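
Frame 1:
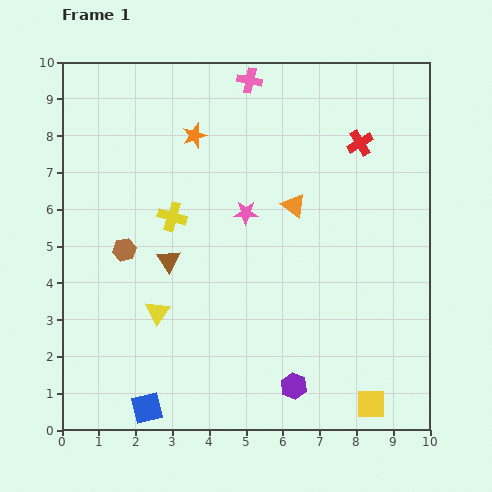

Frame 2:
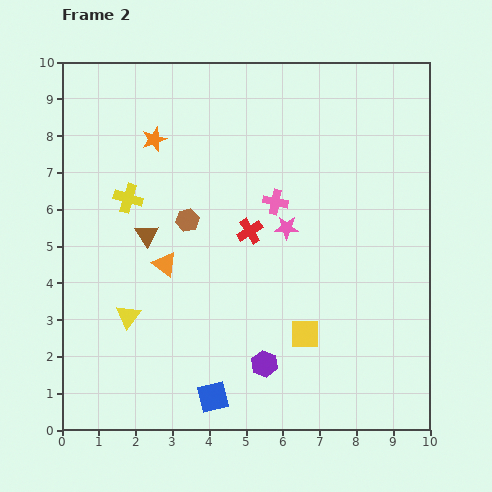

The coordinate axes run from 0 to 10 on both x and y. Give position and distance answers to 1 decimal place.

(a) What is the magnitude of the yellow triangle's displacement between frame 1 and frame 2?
0.8

The yellow triangle moved from (2.6, 3.2) to (1.8, 3.1), a distance of √(0.8² + 0.1²) ≈ 0.8.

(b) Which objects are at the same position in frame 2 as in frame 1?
none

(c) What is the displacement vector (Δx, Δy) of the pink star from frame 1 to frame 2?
(1.1, -0.4)

The pink star was at (5.0, 5.9) in frame 1 and (6.1, 5.5) in frame 2.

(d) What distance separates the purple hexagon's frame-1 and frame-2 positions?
1.0

The purple hexagon moved from (6.3, 1.2) to (5.5, 1.8), a distance of √(0.8² + 0.6²) ≈ 1.0.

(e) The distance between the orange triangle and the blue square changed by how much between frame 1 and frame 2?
-3.0

Distance in frame 1: 6.8. Distance in frame 2: 3.8.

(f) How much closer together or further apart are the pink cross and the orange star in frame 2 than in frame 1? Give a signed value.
+1.6

Distance in frame 1: 2.1. Distance in frame 2: 3.7.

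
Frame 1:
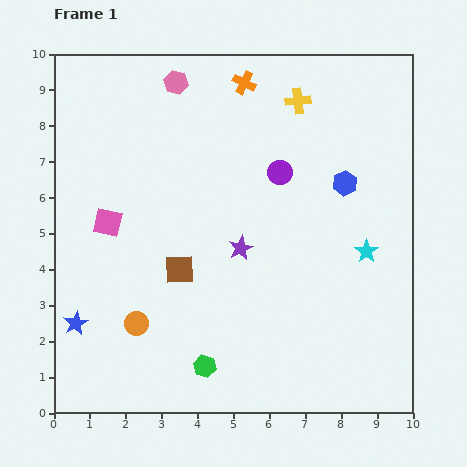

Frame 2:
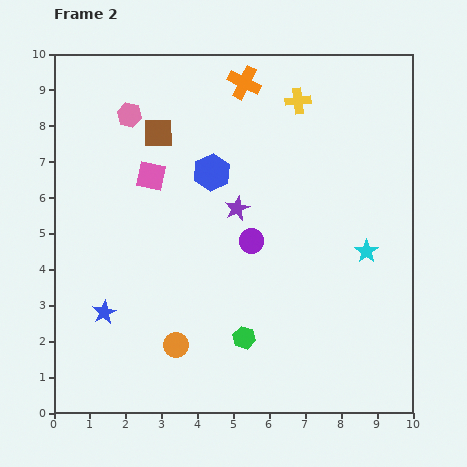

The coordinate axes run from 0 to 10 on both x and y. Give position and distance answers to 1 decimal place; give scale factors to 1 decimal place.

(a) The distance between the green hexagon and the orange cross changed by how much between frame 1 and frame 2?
-0.9

Distance in frame 1: 8.0. Distance in frame 2: 7.1.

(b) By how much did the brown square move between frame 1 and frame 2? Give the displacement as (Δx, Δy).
(-0.6, 3.8)

The brown square was at (3.5, 4.0) in frame 1 and (2.9, 7.8) in frame 2.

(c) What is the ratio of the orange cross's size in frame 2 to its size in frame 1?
1.4×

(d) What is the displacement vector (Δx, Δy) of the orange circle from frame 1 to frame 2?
(1.1, -0.6)

The orange circle was at (2.3, 2.5) in frame 1 and (3.4, 1.9) in frame 2.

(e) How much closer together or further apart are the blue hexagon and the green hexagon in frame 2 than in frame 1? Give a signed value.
-1.7

Distance in frame 1: 6.4. Distance in frame 2: 4.7.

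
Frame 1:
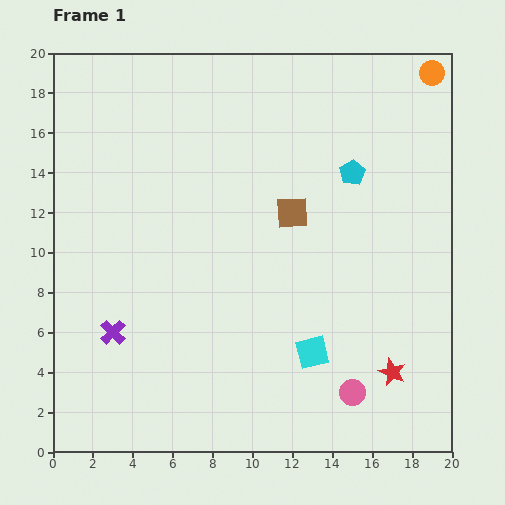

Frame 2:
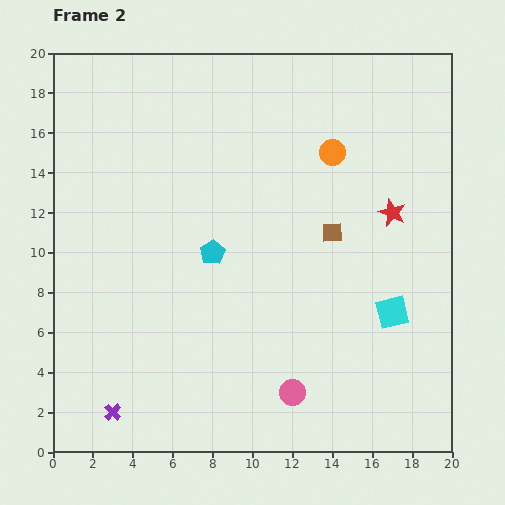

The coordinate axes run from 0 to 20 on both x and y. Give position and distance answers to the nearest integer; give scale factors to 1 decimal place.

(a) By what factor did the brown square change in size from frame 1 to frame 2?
0.6×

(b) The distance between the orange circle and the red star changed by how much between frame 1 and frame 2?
-11

Distance in frame 1: 15. Distance in frame 2: 4.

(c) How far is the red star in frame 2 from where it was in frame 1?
8

The red star moved from (17, 4) to (17, 12), a distance of √(0² + 8²) ≈ 8.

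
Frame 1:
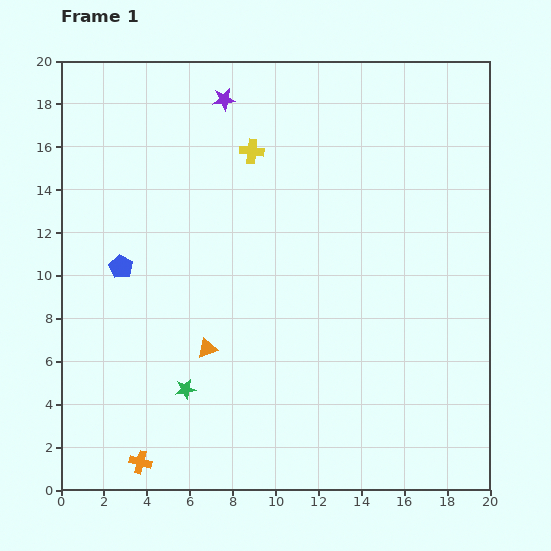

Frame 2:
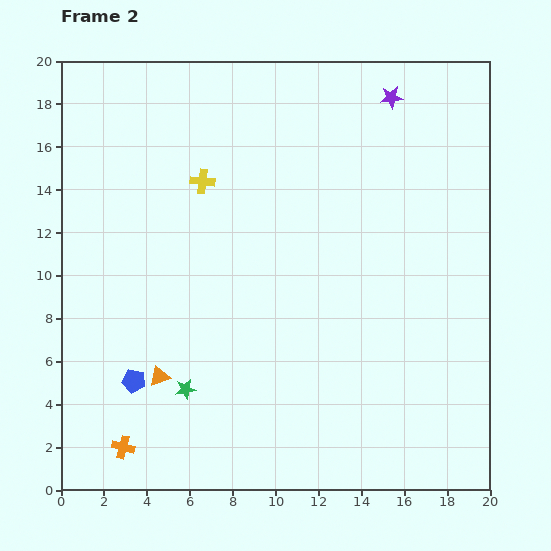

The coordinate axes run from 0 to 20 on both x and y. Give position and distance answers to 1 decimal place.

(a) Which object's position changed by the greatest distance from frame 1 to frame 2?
the purple star

(moved 7.8; next 5.3)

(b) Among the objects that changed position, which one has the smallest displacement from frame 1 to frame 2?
the orange cross

(moved 1.1)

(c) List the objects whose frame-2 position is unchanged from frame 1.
the green star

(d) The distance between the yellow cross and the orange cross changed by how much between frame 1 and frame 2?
-2.5

Distance in frame 1: 15.4. Distance in frame 2: 12.9.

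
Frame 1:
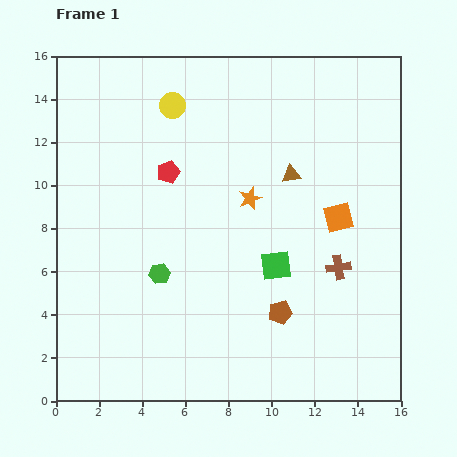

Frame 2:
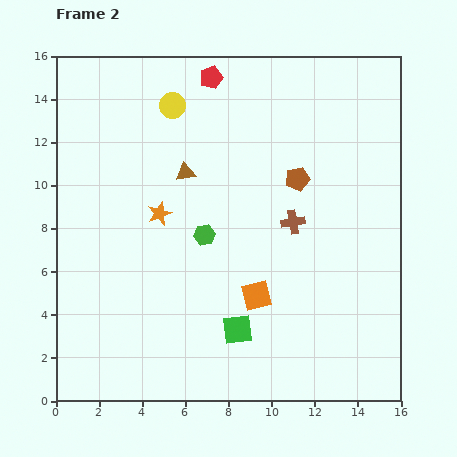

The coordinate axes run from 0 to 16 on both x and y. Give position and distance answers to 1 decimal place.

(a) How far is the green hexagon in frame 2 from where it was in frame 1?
2.8

The green hexagon moved from (4.8, 5.9) to (6.9, 7.7), a distance of √(2.1² + 1.8²) ≈ 2.8.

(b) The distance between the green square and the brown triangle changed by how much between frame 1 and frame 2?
+3.4

Distance in frame 1: 4.3. Distance in frame 2: 7.7.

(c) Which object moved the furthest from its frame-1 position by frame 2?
the brown pentagon

(moved 6.3; next 5.2)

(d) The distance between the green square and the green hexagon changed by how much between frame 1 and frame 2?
-0.8

Distance in frame 1: 5.4. Distance in frame 2: 4.6.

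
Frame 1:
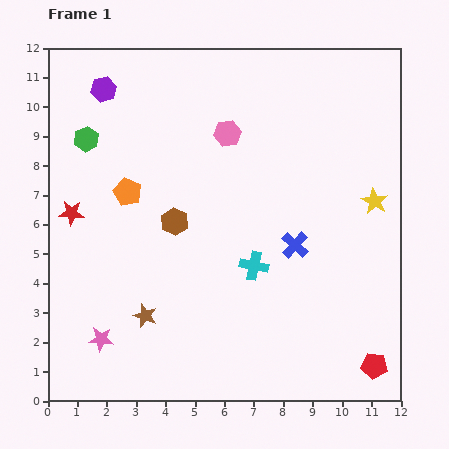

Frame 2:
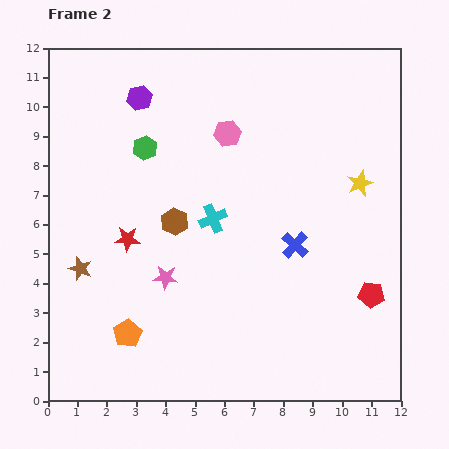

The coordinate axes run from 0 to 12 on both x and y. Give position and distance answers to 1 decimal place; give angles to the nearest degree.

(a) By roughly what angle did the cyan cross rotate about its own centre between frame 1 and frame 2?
35° counter-clockwise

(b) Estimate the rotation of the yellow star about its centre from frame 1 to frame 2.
20° clockwise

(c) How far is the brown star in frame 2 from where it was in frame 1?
2.7

The brown star moved from (3.3, 2.9) to (1.1, 4.5), a distance of √(2.2² + 1.6²) ≈ 2.7.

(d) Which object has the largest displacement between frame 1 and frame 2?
the orange pentagon

(moved 4.8; next 3.0)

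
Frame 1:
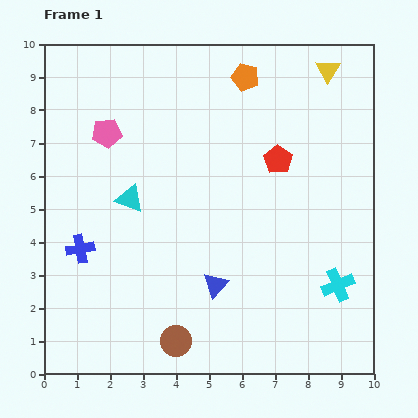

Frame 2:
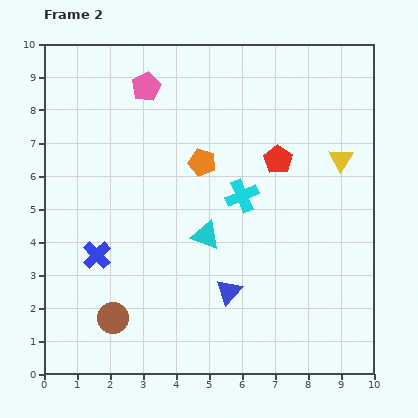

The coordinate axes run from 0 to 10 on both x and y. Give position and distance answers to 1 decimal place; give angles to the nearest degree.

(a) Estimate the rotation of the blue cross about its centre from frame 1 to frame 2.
34° counter-clockwise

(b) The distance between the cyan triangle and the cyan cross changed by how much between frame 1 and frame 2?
-5.2

Distance in frame 1: 6.8. Distance in frame 2: 1.6.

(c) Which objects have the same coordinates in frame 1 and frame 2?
the red pentagon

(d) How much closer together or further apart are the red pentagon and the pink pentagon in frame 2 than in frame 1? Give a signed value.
-0.7

Distance in frame 1: 5.3. Distance in frame 2: 4.6.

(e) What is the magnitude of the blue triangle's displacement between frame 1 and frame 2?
0.4

The blue triangle moved from (5.2, 2.7) to (5.6, 2.5), a distance of √(0.4² + 0.2²) ≈ 0.4.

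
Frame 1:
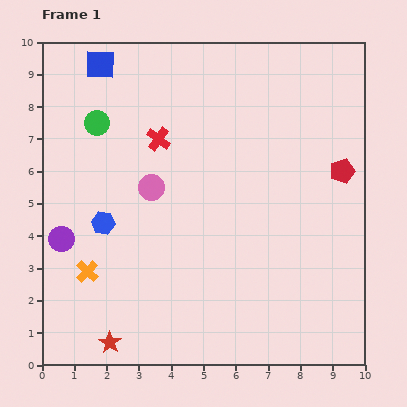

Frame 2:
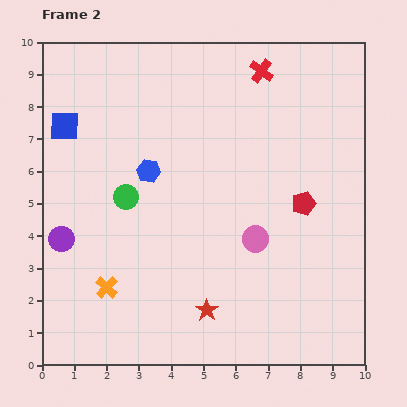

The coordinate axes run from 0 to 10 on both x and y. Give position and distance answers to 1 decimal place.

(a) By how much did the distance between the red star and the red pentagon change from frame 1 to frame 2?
-4.4

Distance in frame 1: 8.9. Distance in frame 2: 4.5.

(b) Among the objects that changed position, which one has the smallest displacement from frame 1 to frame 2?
the orange cross

(moved 0.8)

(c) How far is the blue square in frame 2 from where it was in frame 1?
2.2

The blue square moved from (1.8, 9.3) to (0.7, 7.4), a distance of √(1.1² + 1.9²) ≈ 2.2.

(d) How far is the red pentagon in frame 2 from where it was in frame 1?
1.6

The red pentagon moved from (9.3, 6.0) to (8.1, 5.0), a distance of √(1.2² + 1.0²) ≈ 1.6.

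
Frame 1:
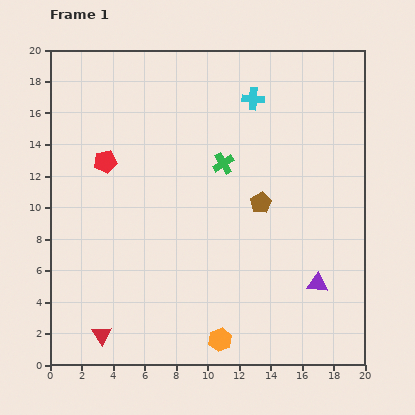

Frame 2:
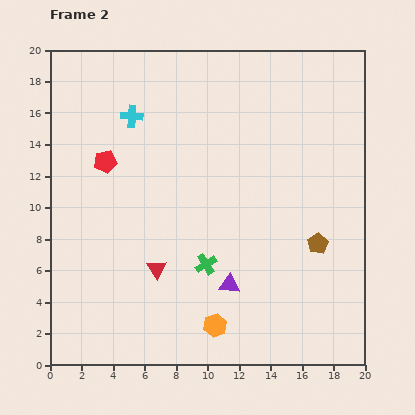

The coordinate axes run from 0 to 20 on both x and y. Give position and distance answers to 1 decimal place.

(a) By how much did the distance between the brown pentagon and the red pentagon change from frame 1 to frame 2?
+4.3

Distance in frame 1: 10.2. Distance in frame 2: 14.5.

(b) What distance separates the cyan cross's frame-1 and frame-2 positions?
7.8

The cyan cross moved from (12.9, 16.9) to (5.2, 15.8), a distance of √(7.7² + 1.1²) ≈ 7.8.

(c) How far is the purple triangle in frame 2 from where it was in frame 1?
5.6

The purple triangle moved from (17.0, 5.2) to (11.4, 5.1), a distance of √(5.6² + 0.1²) ≈ 5.6.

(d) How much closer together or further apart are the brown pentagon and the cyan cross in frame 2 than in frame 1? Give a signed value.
+7.7

Distance in frame 1: 6.6. Distance in frame 2: 14.3.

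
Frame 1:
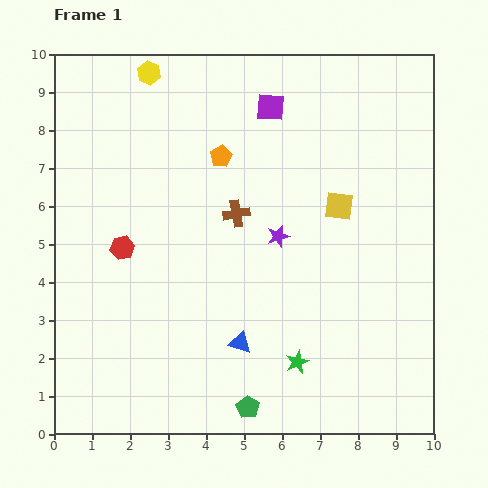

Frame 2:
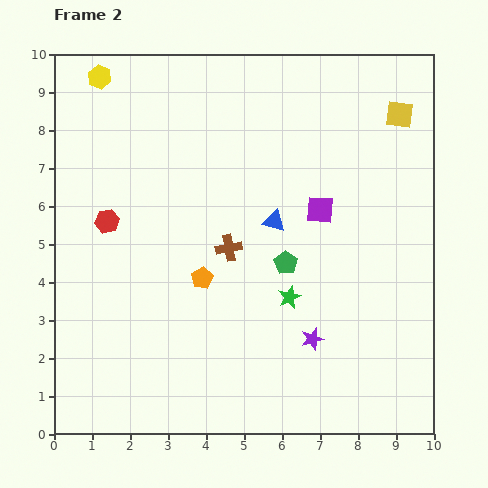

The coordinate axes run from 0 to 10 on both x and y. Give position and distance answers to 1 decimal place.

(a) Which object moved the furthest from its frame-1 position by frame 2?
the green pentagon

(moved 3.9; next 3.3)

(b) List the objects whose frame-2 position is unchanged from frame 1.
none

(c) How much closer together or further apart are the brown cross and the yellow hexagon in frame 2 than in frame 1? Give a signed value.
+1.2

Distance in frame 1: 4.4. Distance in frame 2: 5.6.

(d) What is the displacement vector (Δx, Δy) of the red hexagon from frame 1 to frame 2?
(-0.4, 0.7)

The red hexagon was at (1.8, 4.9) in frame 1 and (1.4, 5.6) in frame 2.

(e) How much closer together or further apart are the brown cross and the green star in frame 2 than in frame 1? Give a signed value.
-2.1

Distance in frame 1: 4.2. Distance in frame 2: 2.1.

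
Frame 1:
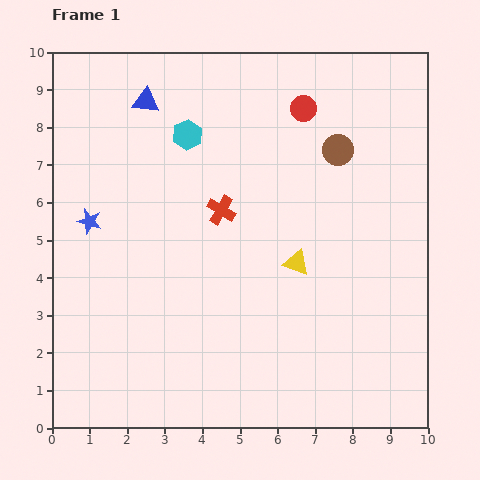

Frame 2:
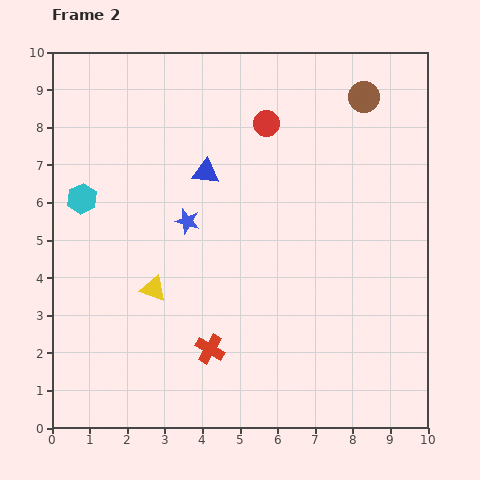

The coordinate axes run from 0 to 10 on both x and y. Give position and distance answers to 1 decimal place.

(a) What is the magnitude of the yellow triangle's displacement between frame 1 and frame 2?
3.9

The yellow triangle moved from (6.5, 4.4) to (2.7, 3.7), a distance of √(3.8² + 0.7²) ≈ 3.9.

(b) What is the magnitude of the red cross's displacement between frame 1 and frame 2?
3.7

The red cross moved from (4.5, 5.8) to (4.2, 2.1), a distance of √(0.3² + 3.7²) ≈ 3.7.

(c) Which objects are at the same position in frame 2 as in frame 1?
none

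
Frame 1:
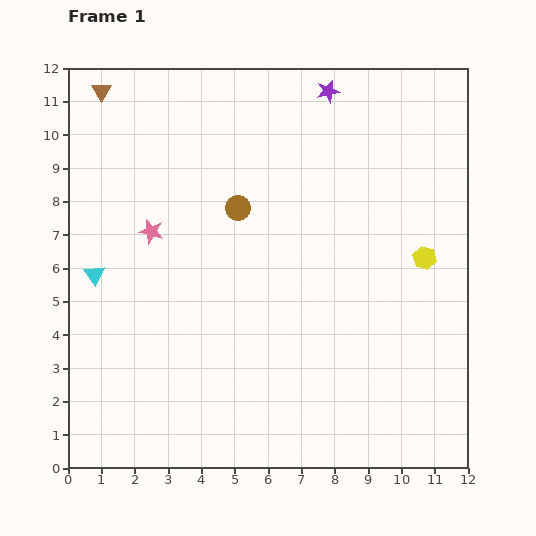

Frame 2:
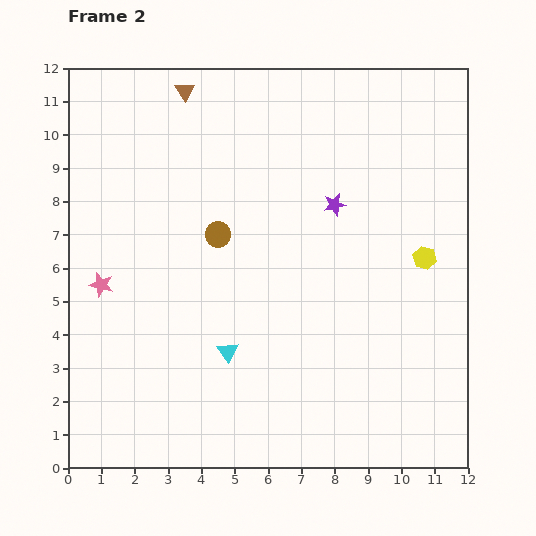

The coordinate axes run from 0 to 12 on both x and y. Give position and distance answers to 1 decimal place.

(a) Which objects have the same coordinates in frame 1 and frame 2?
the yellow hexagon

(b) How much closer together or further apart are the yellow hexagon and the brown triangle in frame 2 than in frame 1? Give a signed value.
-2.1

Distance in frame 1: 10.9. Distance in frame 2: 8.8.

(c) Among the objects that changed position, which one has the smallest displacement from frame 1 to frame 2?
the brown circle

(moved 1.0)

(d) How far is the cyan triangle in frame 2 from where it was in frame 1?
4.6

The cyan triangle moved from (0.8, 5.8) to (4.8, 3.5), a distance of √(4.0² + 2.3²) ≈ 4.6.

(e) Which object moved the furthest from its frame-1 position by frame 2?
the cyan triangle

(moved 4.6; next 3.4)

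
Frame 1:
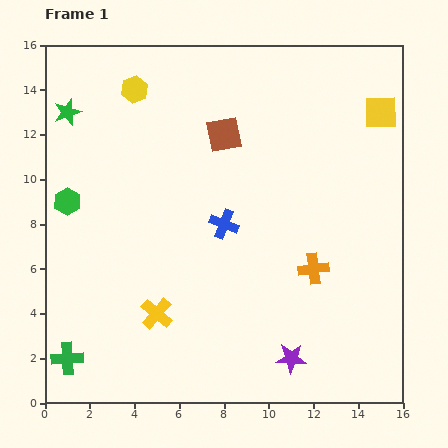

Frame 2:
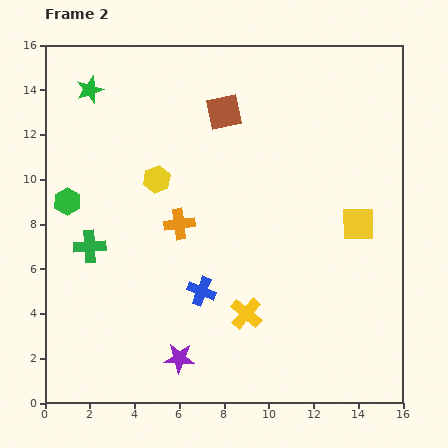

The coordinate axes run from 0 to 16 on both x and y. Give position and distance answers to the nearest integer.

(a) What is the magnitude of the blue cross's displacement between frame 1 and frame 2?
3

The blue cross moved from (8, 8) to (7, 5), a distance of √(1² + 3²) ≈ 3.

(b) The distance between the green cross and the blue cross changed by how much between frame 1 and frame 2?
-4

Distance in frame 1: 9. Distance in frame 2: 5.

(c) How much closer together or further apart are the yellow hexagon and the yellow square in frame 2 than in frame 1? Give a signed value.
-2

Distance in frame 1: 11. Distance in frame 2: 9.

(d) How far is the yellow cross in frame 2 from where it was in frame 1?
4

The yellow cross moved from (5, 4) to (9, 4), a distance of √(4² + 0²) ≈ 4.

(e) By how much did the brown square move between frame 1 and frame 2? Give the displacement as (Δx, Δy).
(0, 1)

The brown square was at (8, 12) in frame 1 and (8, 13) in frame 2.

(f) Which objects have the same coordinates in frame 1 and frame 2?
the green hexagon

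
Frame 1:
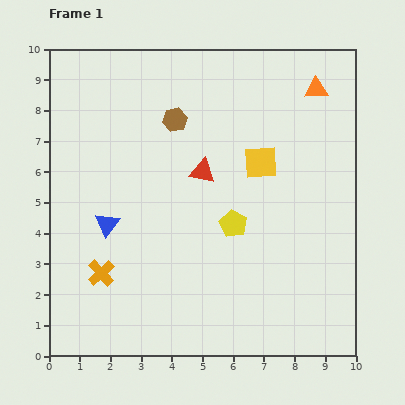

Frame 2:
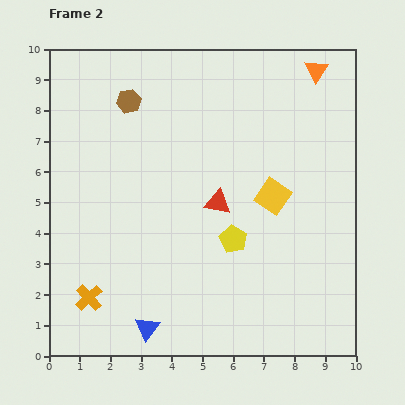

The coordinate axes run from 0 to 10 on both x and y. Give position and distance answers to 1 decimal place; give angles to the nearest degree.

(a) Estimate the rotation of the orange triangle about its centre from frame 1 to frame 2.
52° counter-clockwise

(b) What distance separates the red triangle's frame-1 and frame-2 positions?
1.1

The red triangle moved from (5.0, 6.0) to (5.5, 5.0), a distance of √(0.5² + 1.0²) ≈ 1.1.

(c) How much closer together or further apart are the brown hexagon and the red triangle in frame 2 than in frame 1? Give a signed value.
+2.5

Distance in frame 1: 1.9. Distance in frame 2: 4.4.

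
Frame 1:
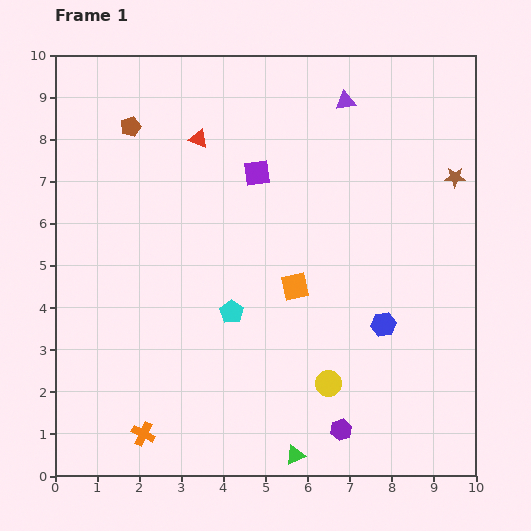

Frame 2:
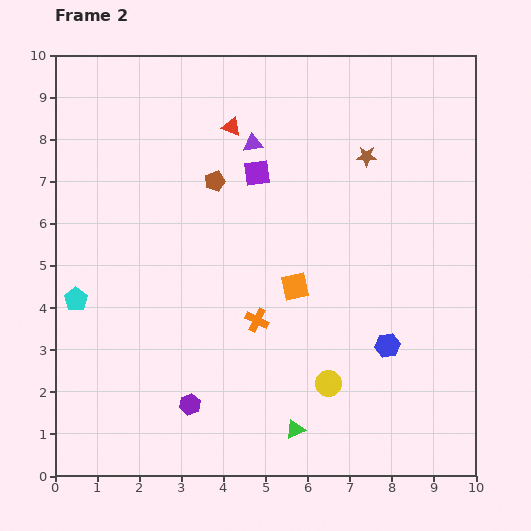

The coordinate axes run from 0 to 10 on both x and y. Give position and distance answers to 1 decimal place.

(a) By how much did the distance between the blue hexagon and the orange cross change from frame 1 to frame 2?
-3.1

Distance in frame 1: 6.3. Distance in frame 2: 3.2.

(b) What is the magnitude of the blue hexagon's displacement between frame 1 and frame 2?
0.5

The blue hexagon moved from (7.8, 3.6) to (7.9, 3.1), a distance of √(0.1² + 0.5²) ≈ 0.5.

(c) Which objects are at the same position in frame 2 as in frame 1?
the purple square, the orange square, the yellow circle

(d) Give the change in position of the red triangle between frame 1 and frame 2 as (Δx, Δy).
(0.8, 0.3)

The red triangle was at (3.4, 8.0) in frame 1 and (4.2, 8.3) in frame 2.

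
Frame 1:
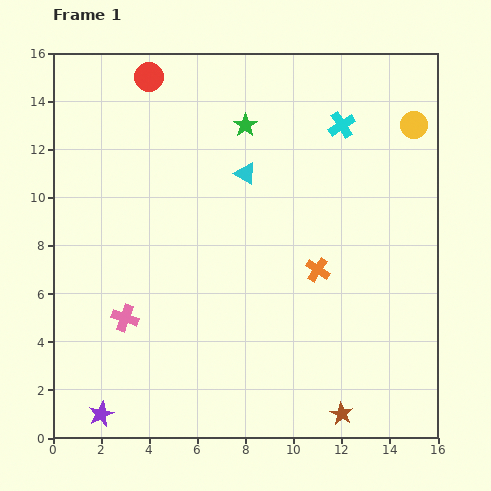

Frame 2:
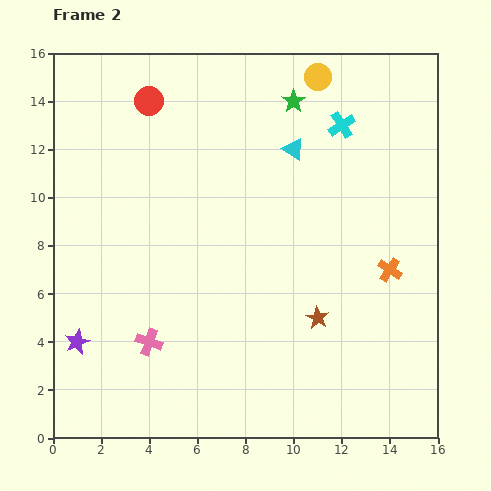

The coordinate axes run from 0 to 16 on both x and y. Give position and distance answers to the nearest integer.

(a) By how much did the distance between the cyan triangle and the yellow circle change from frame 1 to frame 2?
-4

Distance in frame 1: 7. Distance in frame 2: 3.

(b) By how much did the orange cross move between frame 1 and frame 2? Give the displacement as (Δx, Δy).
(3, 0)

The orange cross was at (11, 7) in frame 1 and (14, 7) in frame 2.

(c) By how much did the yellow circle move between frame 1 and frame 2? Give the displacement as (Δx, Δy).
(-4, 2)

The yellow circle was at (15, 13) in frame 1 and (11, 15) in frame 2.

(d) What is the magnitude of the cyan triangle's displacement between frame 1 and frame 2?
2

The cyan triangle moved from (8, 11) to (10, 12), a distance of √(2² + 1²) ≈ 2.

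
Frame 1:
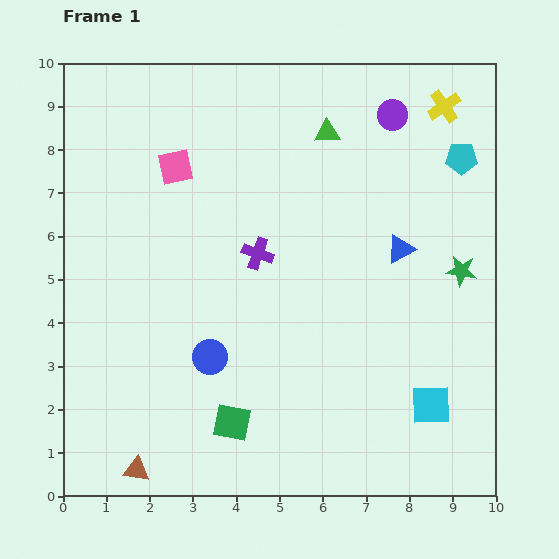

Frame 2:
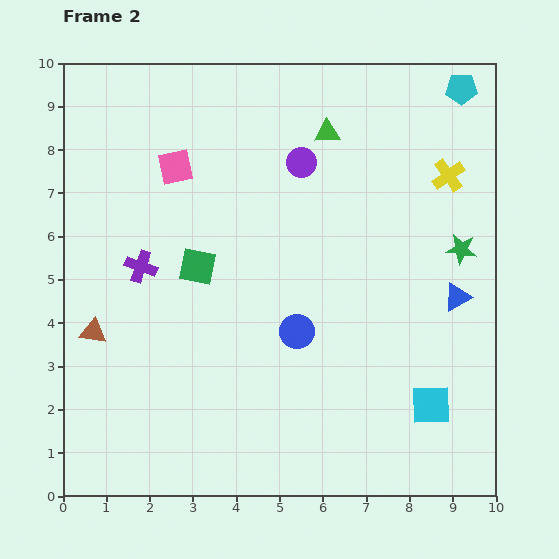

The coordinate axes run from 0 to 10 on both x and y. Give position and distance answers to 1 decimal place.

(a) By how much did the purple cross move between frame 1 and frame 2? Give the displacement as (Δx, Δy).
(-2.7, -0.3)

The purple cross was at (4.5, 5.6) in frame 1 and (1.8, 5.3) in frame 2.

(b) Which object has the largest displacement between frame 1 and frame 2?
the green square

(moved 3.7; next 3.4)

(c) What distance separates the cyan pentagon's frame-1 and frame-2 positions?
1.6

The cyan pentagon moved from (9.2, 7.8) to (9.2, 9.4), a distance of √(0.0² + 1.6²) ≈ 1.6.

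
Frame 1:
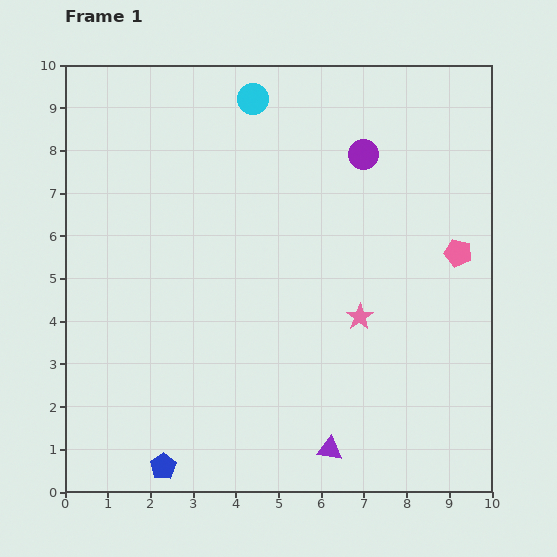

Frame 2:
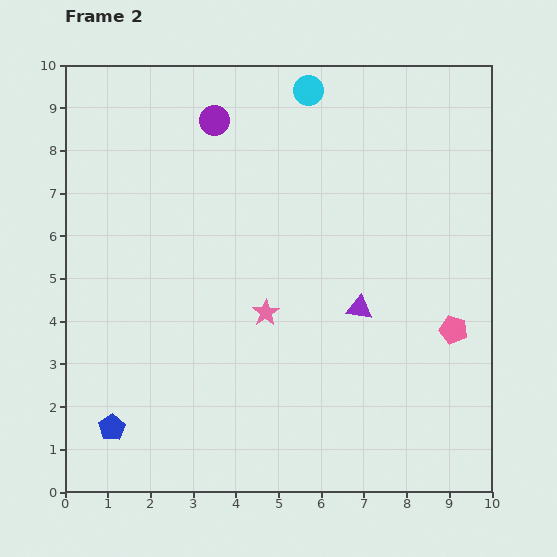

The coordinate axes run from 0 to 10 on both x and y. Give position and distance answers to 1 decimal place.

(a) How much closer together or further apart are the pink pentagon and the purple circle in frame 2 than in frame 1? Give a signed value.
+4.2

Distance in frame 1: 3.2. Distance in frame 2: 7.4.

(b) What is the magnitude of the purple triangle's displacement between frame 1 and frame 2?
3.4

The purple triangle moved from (6.2, 1.0) to (6.9, 4.3), a distance of √(0.7² + 3.3²) ≈ 3.4.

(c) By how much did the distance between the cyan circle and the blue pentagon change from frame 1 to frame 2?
+0.2

Distance in frame 1: 8.9. Distance in frame 2: 9.1.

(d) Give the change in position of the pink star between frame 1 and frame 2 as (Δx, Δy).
(-2.2, 0.1)

The pink star was at (6.9, 4.1) in frame 1 and (4.7, 4.2) in frame 2.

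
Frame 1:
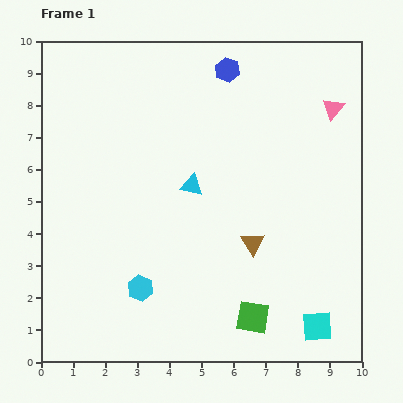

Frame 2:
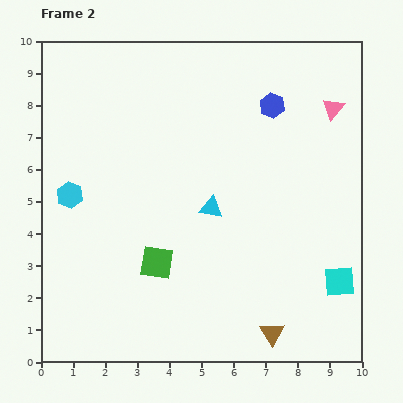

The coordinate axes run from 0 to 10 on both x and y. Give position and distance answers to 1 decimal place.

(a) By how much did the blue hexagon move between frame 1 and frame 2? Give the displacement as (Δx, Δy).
(1.4, -1.1)

The blue hexagon was at (5.8, 9.1) in frame 1 and (7.2, 8.0) in frame 2.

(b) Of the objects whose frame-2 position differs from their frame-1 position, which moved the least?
the cyan triangle

(moved 0.9)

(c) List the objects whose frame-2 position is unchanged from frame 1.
the pink triangle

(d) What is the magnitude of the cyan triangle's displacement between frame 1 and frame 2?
0.9

The cyan triangle moved from (4.7, 5.5) to (5.3, 4.8), a distance of √(0.6² + 0.7²) ≈ 0.9.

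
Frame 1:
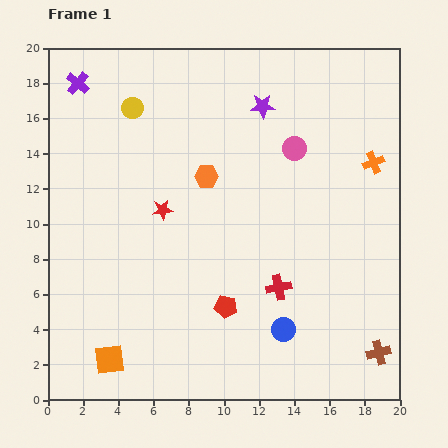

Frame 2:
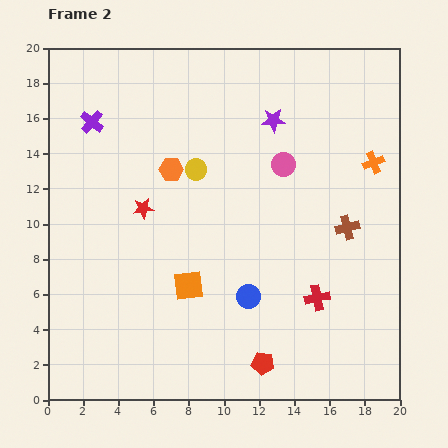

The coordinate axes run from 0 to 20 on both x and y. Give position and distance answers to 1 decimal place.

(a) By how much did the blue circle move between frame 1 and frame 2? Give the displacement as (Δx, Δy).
(-2.0, 1.9)

The blue circle was at (13.4, 4.0) in frame 1 and (11.4, 5.9) in frame 2.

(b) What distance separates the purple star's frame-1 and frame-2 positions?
1.0

The purple star moved from (12.2, 16.7) to (12.8, 15.9), a distance of √(0.6² + 0.8²) ≈ 1.0.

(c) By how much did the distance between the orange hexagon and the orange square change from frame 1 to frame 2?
-5.1

Distance in frame 1: 11.8. Distance in frame 2: 6.7.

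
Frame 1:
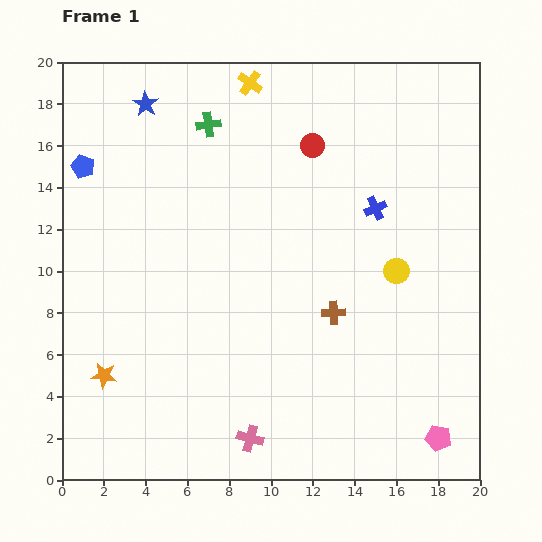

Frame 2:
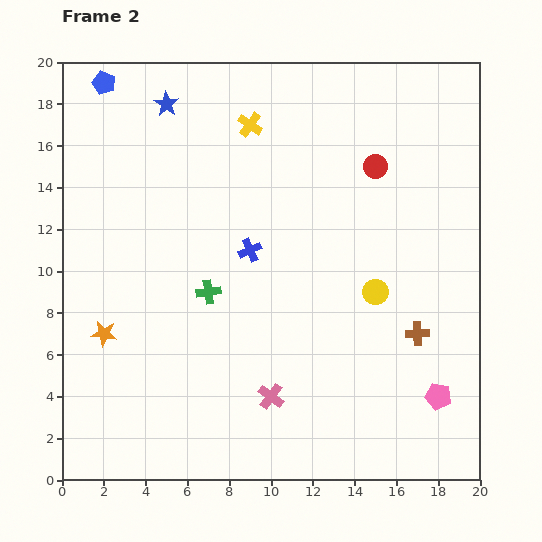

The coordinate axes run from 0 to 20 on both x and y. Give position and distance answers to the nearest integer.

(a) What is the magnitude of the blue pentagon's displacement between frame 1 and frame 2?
4

The blue pentagon moved from (1, 15) to (2, 19), a distance of √(1² + 4²) ≈ 4.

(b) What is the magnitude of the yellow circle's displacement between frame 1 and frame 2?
1

The yellow circle moved from (16, 10) to (15, 9), a distance of √(1² + 1²) ≈ 1.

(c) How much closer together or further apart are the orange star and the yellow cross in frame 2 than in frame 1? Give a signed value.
-4

Distance in frame 1: 16. Distance in frame 2: 12.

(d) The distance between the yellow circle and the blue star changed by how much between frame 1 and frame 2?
-1

Distance in frame 1: 14. Distance in frame 2: 13.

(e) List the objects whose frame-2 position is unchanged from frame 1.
none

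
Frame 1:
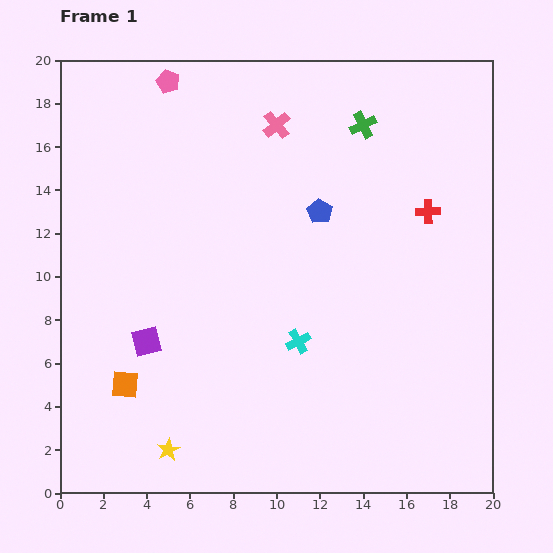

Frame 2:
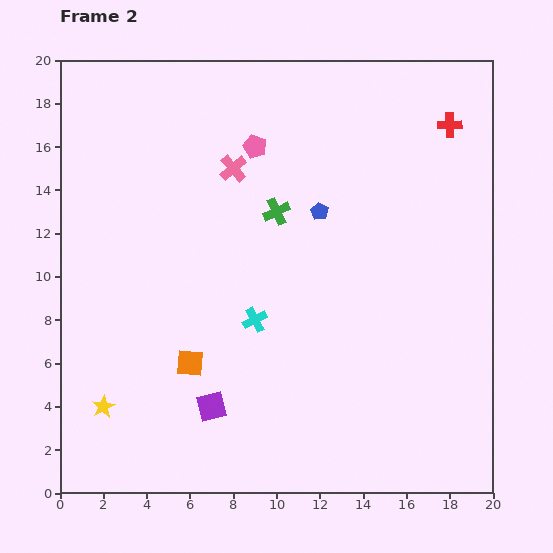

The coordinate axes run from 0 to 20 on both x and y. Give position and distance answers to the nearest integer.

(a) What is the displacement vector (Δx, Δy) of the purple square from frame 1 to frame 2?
(3, -3)

The purple square was at (4, 7) in frame 1 and (7, 4) in frame 2.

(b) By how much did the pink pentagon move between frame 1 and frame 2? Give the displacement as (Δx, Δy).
(4, -3)

The pink pentagon was at (5, 19) in frame 1 and (9, 16) in frame 2.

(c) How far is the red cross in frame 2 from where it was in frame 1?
4

The red cross moved from (17, 13) to (18, 17), a distance of √(1² + 4²) ≈ 4.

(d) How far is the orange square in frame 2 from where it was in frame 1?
3

The orange square moved from (3, 5) to (6, 6), a distance of √(3² + 1²) ≈ 3.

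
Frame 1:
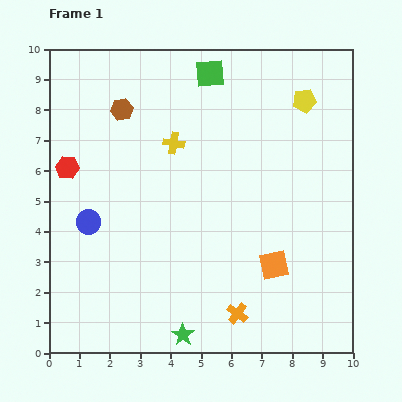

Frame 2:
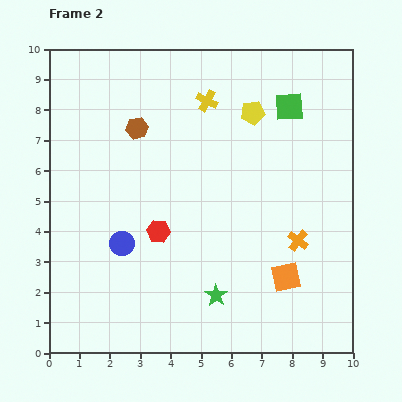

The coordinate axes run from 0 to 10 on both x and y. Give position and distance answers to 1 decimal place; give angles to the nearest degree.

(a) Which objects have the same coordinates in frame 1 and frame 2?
none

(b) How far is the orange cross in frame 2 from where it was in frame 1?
3.1

The orange cross moved from (6.2, 1.3) to (8.2, 3.7), a distance of √(2.0² + 2.4²) ≈ 3.1.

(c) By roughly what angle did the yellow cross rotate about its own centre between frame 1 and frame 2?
17° clockwise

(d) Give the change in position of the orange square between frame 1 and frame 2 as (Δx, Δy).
(0.4, -0.4)

The orange square was at (7.4, 2.9) in frame 1 and (7.8, 2.5) in frame 2.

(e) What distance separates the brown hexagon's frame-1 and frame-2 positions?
0.8

The brown hexagon moved from (2.4, 8.0) to (2.9, 7.4), a distance of √(0.5² + 0.6²) ≈ 0.8.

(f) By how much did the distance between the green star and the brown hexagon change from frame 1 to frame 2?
-1.6

Distance in frame 1: 7.7. Distance in frame 2: 6.1.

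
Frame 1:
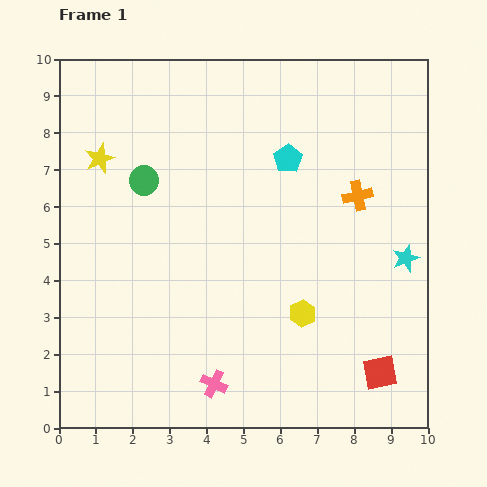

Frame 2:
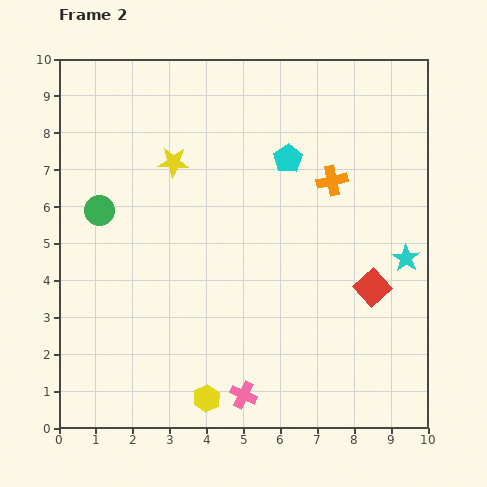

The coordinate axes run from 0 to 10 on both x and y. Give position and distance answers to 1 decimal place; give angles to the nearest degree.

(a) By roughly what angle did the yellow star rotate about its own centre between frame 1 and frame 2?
25° clockwise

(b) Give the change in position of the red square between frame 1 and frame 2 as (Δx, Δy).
(-0.2, 2.3)

The red square was at (8.7, 1.5) in frame 1 and (8.5, 3.8) in frame 2.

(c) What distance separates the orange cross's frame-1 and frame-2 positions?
0.8

The orange cross moved from (8.1, 6.3) to (7.4, 6.7), a distance of √(0.7² + 0.4²) ≈ 0.8.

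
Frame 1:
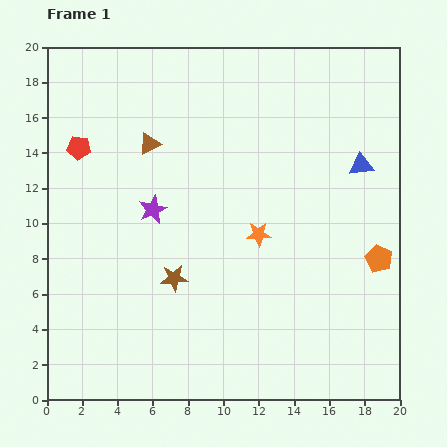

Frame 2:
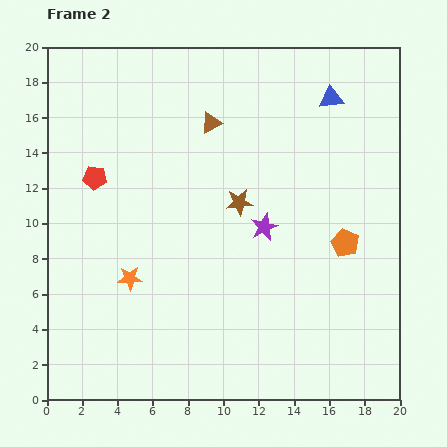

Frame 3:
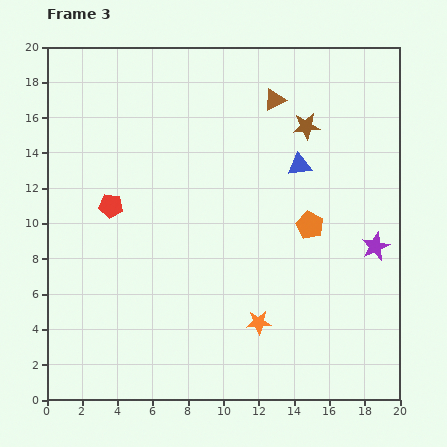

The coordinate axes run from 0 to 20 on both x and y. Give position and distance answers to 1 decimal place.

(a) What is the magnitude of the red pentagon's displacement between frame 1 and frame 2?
1.9

The red pentagon moved from (1.8, 14.3) to (2.7, 12.6), a distance of √(0.9² + 1.7²) ≈ 1.9.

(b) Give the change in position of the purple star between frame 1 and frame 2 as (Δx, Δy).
(6.3, -1.0)

The purple star was at (6.0, 10.8) in frame 1 and (12.3, 9.8) in frame 2.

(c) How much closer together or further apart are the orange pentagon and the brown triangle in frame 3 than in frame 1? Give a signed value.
-7.1

Distance in frame 1: 14.5. Distance in frame 3: 7.4.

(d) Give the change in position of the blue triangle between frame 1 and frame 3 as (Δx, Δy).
(-3.5, 0.0)

The blue triangle was at (17.8, 13.3) in frame 1 and (14.3, 13.3) in frame 3.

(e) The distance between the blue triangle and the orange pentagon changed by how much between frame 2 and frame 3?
-4.7

Distance in frame 2: 8.2. Distance in frame 3: 3.5.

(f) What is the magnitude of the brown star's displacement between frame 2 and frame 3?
5.7

The brown star moved from (10.9, 11.2) to (14.7, 15.5), a distance of √(3.8² + 4.3²) ≈ 5.7.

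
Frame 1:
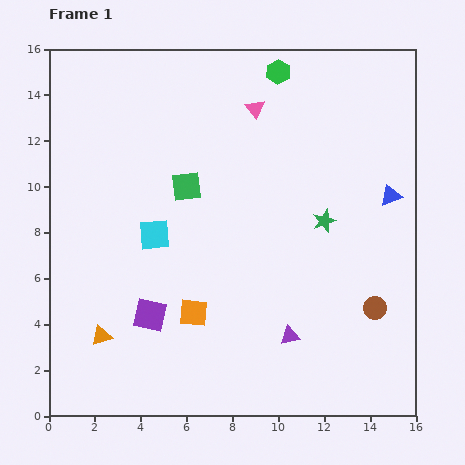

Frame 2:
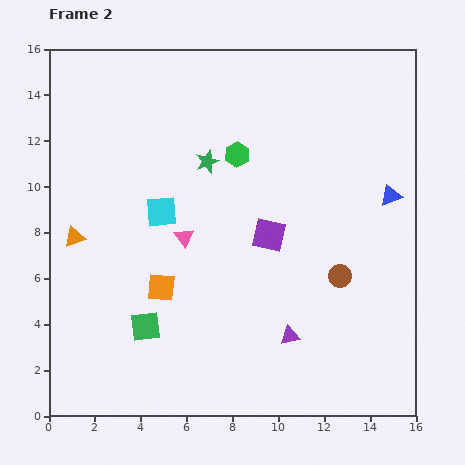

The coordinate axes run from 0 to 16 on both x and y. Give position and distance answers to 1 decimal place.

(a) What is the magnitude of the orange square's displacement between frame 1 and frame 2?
1.8

The orange square moved from (6.3, 4.5) to (4.9, 5.6), a distance of √(1.4² + 1.1²) ≈ 1.8.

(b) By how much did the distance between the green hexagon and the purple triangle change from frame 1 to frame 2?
-3.3

Distance in frame 1: 11.5. Distance in frame 2: 8.2.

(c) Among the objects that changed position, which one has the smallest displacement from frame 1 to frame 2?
the cyan square

(moved 1.0)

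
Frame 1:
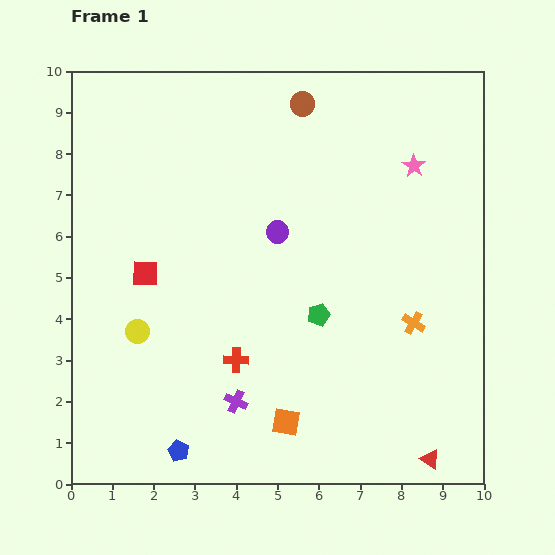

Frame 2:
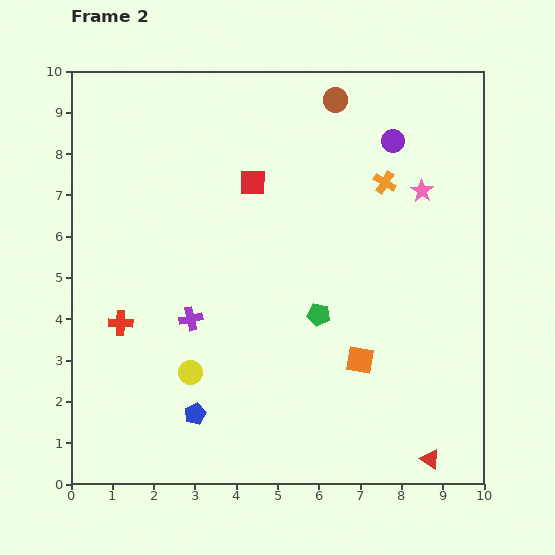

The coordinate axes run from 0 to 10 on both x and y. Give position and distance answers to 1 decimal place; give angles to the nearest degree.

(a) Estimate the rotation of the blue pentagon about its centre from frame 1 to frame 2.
23° clockwise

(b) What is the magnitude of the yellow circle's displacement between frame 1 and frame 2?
1.6

The yellow circle moved from (1.6, 3.7) to (2.9, 2.7), a distance of √(1.3² + 1.0²) ≈ 1.6.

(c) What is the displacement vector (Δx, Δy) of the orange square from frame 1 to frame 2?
(1.8, 1.5)

The orange square was at (5.2, 1.5) in frame 1 and (7.0, 3.0) in frame 2.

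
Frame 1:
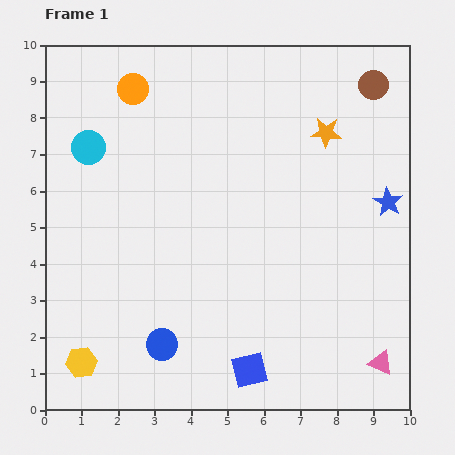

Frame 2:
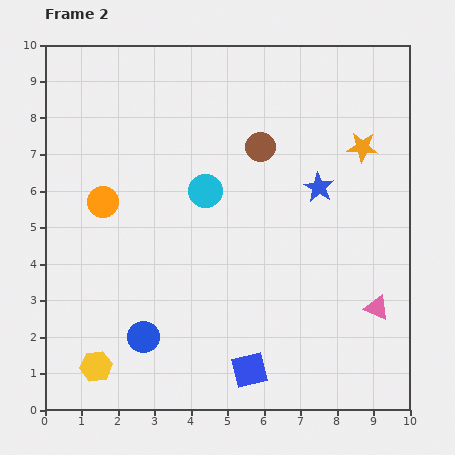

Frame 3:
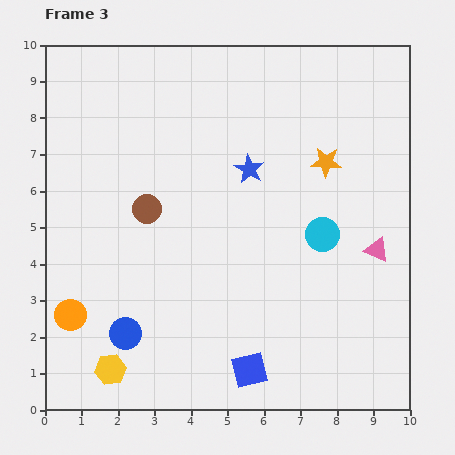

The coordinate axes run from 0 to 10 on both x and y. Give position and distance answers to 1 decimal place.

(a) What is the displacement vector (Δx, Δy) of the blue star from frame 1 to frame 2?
(-1.9, 0.4)

The blue star was at (9.4, 5.7) in frame 1 and (7.5, 6.1) in frame 2.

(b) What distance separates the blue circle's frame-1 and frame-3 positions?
1.0

The blue circle moved from (3.2, 1.8) to (2.2, 2.1), a distance of √(1.0² + 0.3²) ≈ 1.0.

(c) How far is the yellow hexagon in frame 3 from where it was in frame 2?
0.4

The yellow hexagon moved from (1.4, 1.2) to (1.8, 1.1), a distance of √(0.4² + 0.1²) ≈ 0.4.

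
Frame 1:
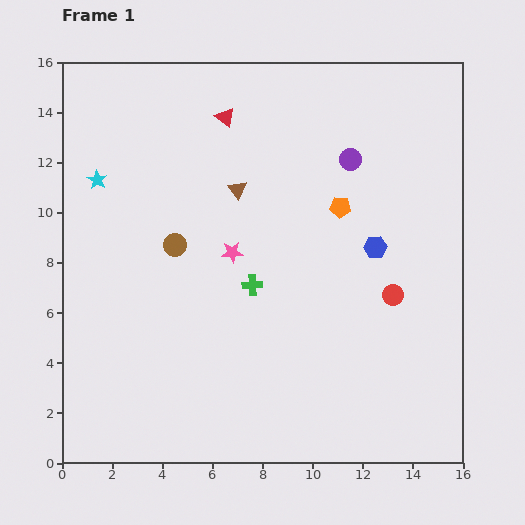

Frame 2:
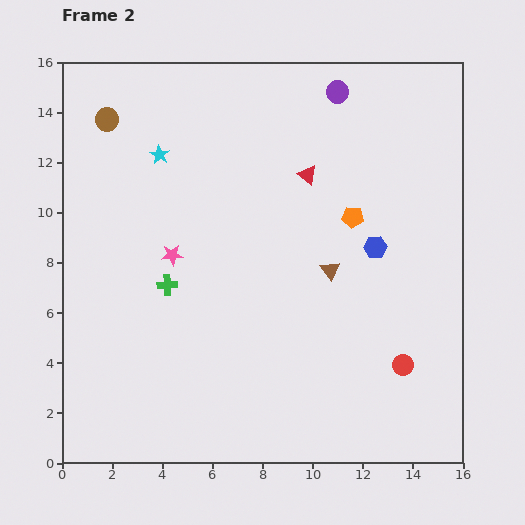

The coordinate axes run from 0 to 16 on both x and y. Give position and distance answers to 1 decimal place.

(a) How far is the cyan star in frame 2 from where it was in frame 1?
2.7

The cyan star moved from (1.4, 11.3) to (3.9, 12.3), a distance of √(2.5² + 1.0²) ≈ 2.7.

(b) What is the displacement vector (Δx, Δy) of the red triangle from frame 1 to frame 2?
(3.3, -2.3)

The red triangle was at (6.5, 13.8) in frame 1 and (9.8, 11.5) in frame 2.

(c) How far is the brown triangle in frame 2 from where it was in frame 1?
4.9

The brown triangle moved from (7.0, 10.9) to (10.7, 7.7), a distance of √(3.7² + 3.2²) ≈ 4.9.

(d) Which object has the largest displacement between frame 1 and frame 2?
the brown circle

(moved 5.7; next 4.9)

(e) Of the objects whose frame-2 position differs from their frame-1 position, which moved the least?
the orange pentagon

(moved 0.6)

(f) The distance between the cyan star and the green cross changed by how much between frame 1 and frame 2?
-2.3

Distance in frame 1: 7.5. Distance in frame 2: 5.2.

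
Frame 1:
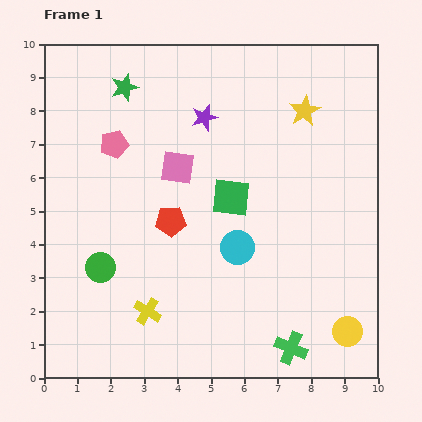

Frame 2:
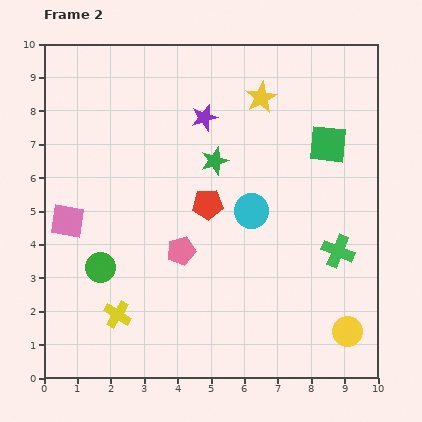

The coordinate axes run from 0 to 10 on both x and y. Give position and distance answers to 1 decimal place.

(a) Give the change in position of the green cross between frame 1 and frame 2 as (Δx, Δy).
(1.4, 2.9)

The green cross was at (7.4, 0.9) in frame 1 and (8.8, 3.8) in frame 2.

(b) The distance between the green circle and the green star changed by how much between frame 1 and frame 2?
-0.7

Distance in frame 1: 5.4. Distance in frame 2: 4.7.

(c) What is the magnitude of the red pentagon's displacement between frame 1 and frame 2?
1.2

The red pentagon moved from (3.8, 4.7) to (4.9, 5.2), a distance of √(1.1² + 0.5²) ≈ 1.2.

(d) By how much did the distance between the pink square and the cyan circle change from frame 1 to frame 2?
+2.5

Distance in frame 1: 3.0. Distance in frame 2: 5.5.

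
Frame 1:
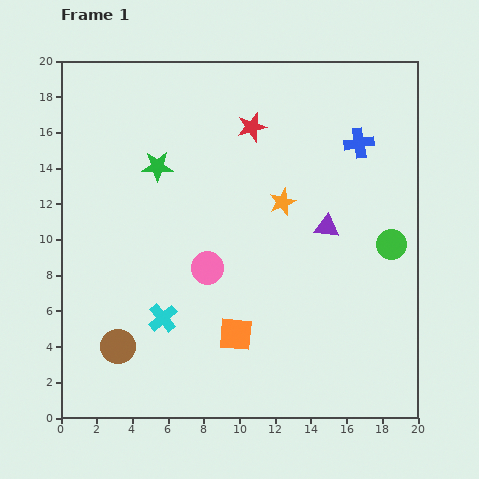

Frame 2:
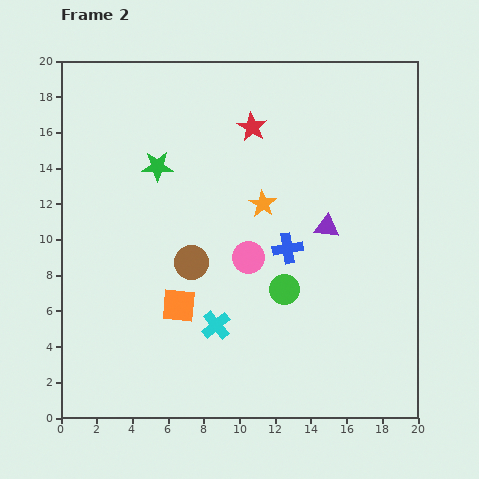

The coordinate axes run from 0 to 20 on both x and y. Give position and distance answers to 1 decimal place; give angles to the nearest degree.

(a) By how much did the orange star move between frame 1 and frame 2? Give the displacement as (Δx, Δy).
(-1.1, -0.1)

The orange star was at (12.4, 12.1) in frame 1 and (11.3, 12.0) in frame 2.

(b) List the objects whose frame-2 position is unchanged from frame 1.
the green star, the red star, the purple triangle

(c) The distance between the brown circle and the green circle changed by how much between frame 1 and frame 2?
-10.9

Distance in frame 1: 16.3. Distance in frame 2: 5.4.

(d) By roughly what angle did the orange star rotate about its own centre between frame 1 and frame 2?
17° counter-clockwise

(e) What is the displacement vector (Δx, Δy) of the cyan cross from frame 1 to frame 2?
(3.0, -0.4)

The cyan cross was at (5.7, 5.6) in frame 1 and (8.7, 5.2) in frame 2.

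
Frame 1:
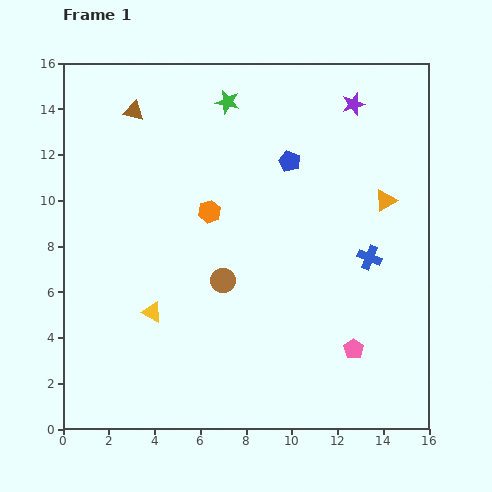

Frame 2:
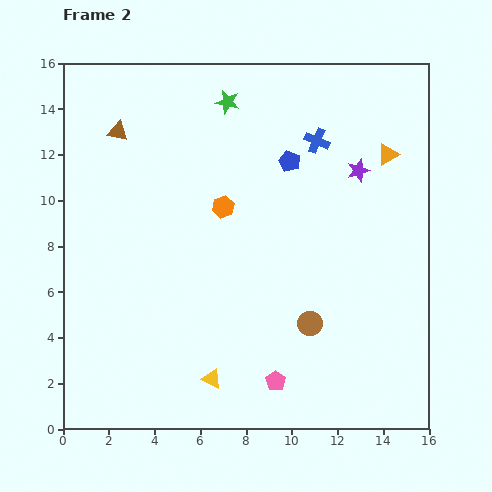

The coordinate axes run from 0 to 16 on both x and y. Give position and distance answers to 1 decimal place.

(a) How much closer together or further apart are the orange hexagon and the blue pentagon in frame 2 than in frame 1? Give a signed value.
-0.6

Distance in frame 1: 4.1. Distance in frame 2: 3.5.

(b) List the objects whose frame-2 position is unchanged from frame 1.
the green star, the blue pentagon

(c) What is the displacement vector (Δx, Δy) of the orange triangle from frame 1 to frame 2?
(0.1, 2.0)

The orange triangle was at (14.1, 10.0) in frame 1 and (14.2, 12.0) in frame 2.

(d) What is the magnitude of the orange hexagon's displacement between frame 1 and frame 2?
0.6

The orange hexagon moved from (6.4, 9.5) to (7.0, 9.7), a distance of √(0.6² + 0.2²) ≈ 0.6.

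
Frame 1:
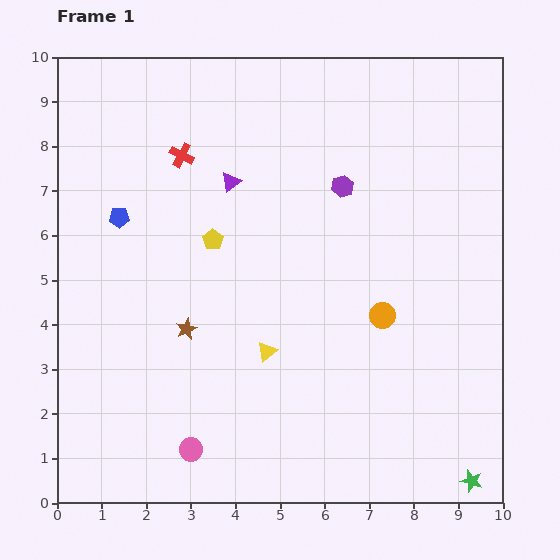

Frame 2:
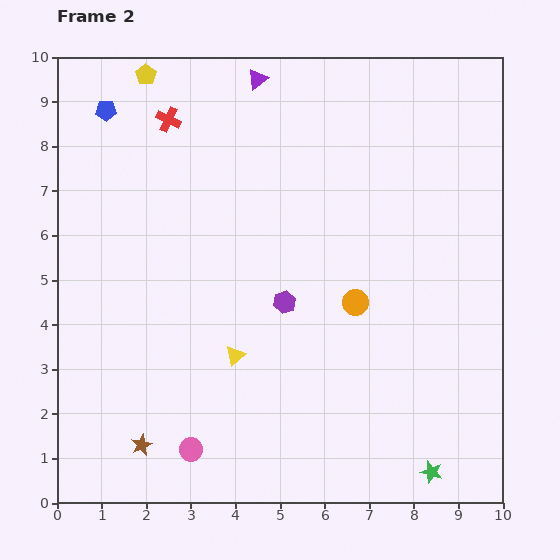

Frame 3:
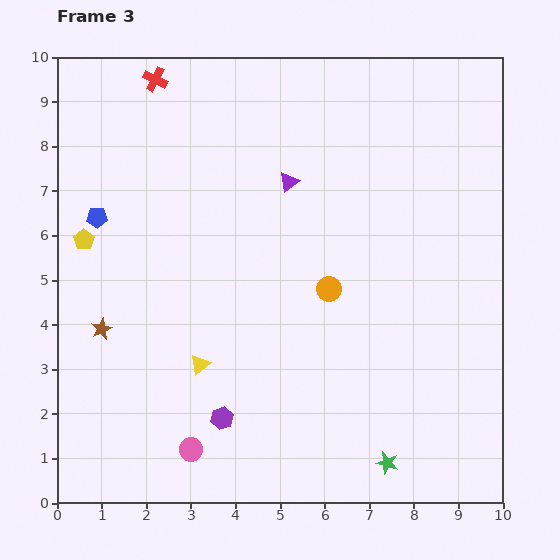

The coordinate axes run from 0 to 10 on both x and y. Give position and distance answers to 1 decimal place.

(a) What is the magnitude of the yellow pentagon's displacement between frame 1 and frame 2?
4.0

The yellow pentagon moved from (3.5, 5.9) to (2.0, 9.6), a distance of √(1.5² + 3.7²) ≈ 4.0.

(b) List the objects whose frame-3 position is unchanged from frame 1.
the pink circle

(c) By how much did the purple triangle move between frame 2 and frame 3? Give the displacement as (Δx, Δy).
(0.7, -2.3)

The purple triangle was at (4.5, 9.5) in frame 2 and (5.2, 7.2) in frame 3.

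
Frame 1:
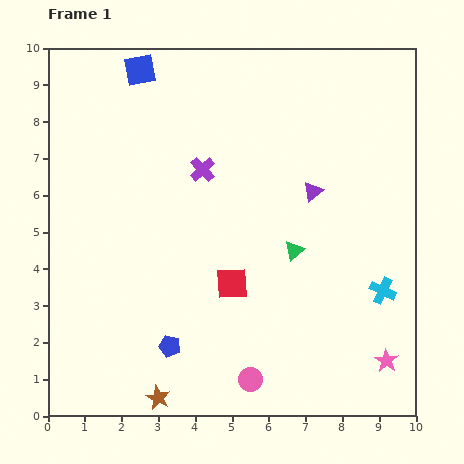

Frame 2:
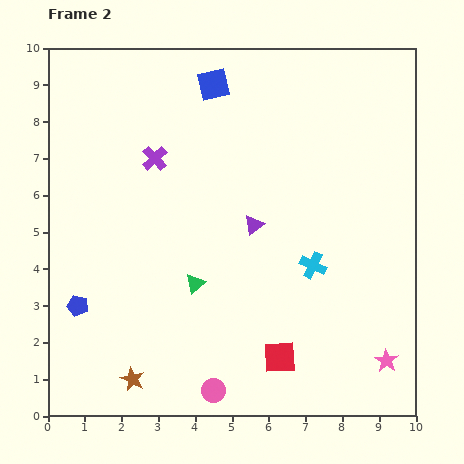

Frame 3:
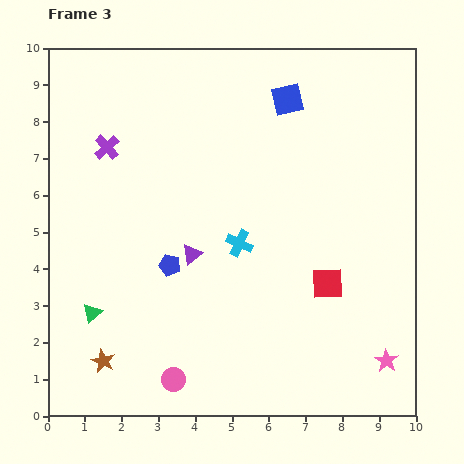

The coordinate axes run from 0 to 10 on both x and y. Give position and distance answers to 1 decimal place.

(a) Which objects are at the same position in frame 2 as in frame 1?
the pink star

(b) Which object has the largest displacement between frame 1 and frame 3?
the green triangle

(moved 5.8; next 4.1)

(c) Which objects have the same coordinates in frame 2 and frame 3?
the pink star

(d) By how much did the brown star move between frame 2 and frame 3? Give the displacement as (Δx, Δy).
(-0.8, 0.5)

The brown star was at (2.3, 1.0) in frame 2 and (1.5, 1.5) in frame 3.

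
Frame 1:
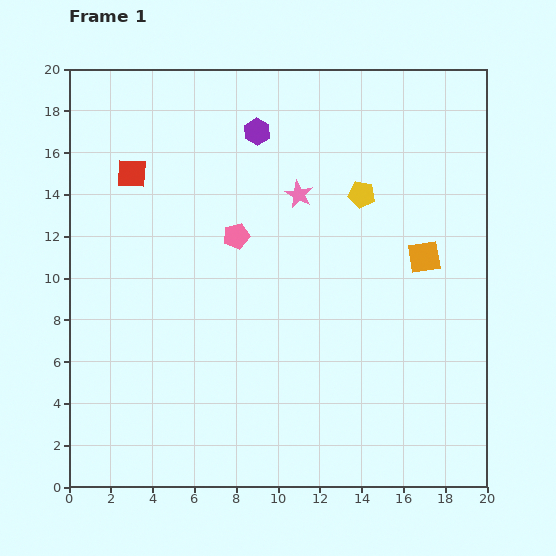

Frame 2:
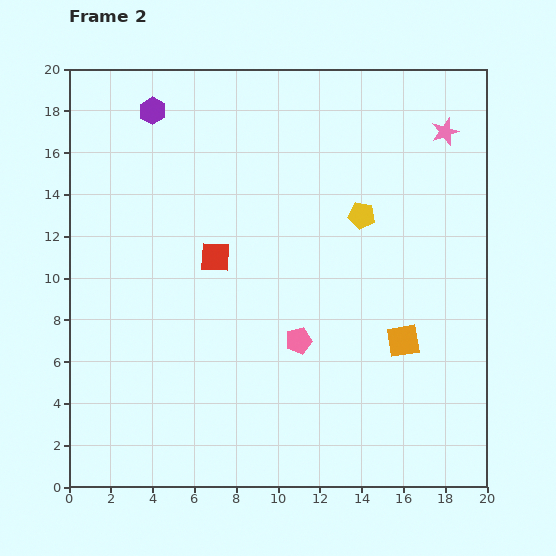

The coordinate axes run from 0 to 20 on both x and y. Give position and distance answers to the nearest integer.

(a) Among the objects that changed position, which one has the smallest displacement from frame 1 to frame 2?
the yellow pentagon

(moved 1)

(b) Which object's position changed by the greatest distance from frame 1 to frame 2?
the pink star

(moved 8; next 6)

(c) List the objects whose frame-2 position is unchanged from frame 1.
none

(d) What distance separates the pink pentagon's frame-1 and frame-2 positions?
6

The pink pentagon moved from (8, 12) to (11, 7), a distance of √(3² + 5²) ≈ 6.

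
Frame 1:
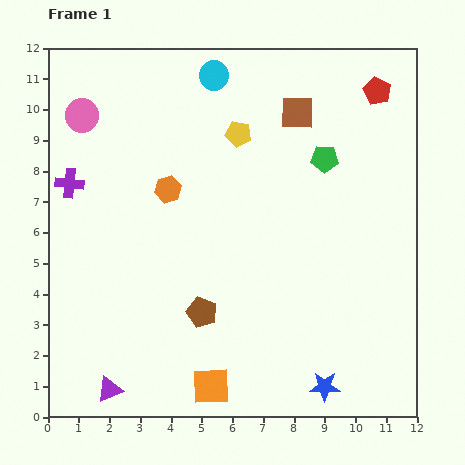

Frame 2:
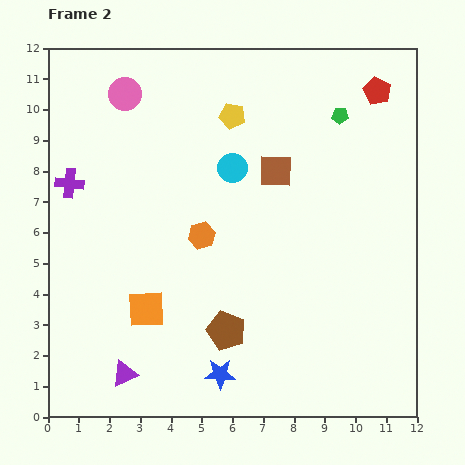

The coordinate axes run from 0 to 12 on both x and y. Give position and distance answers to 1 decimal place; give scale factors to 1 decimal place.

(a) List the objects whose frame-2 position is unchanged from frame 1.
the purple cross, the red pentagon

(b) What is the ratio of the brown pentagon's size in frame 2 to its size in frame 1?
1.3×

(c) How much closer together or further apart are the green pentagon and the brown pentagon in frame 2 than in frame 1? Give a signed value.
+1.5

Distance in frame 1: 6.4. Distance in frame 2: 7.9.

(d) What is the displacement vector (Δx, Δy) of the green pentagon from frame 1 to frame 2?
(0.5, 1.4)

The green pentagon was at (9.0, 8.4) in frame 1 and (9.5, 9.8) in frame 2.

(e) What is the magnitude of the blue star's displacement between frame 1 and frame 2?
3.4

The blue star moved from (9.0, 1.0) to (5.6, 1.4), a distance of √(3.4² + 0.4²) ≈ 3.4.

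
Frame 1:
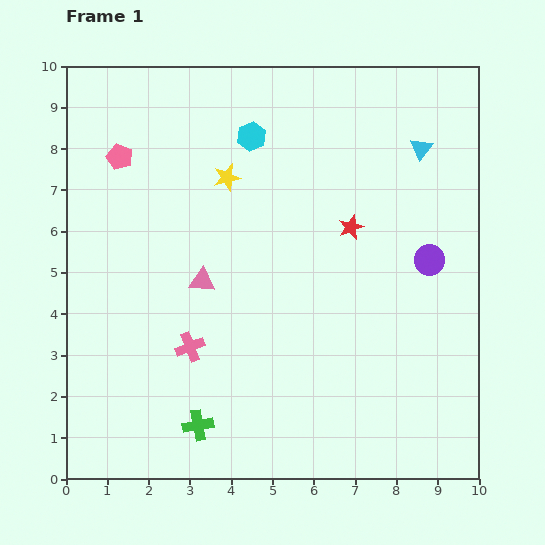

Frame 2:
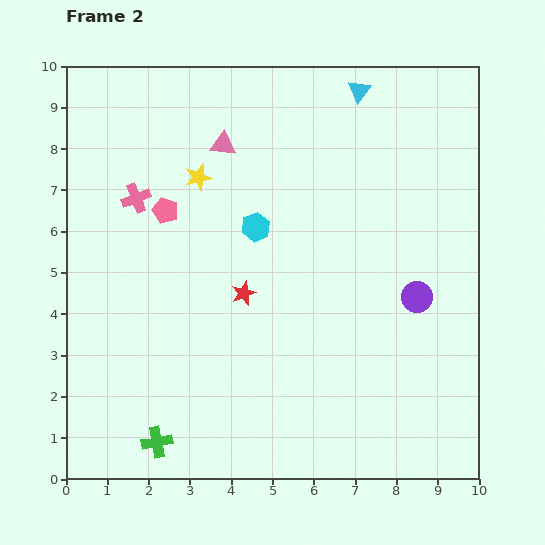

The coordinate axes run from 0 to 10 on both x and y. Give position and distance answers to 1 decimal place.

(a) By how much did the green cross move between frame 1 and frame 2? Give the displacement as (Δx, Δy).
(-1.0, -0.4)

The green cross was at (3.2, 1.3) in frame 1 and (2.2, 0.9) in frame 2.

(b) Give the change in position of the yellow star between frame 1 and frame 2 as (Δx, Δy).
(-0.7, 0.0)

The yellow star was at (3.9, 7.3) in frame 1 and (3.2, 7.3) in frame 2.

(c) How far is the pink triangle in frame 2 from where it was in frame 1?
3.3

The pink triangle moved from (3.3, 4.8) to (3.8, 8.1), a distance of √(0.5² + 3.3²) ≈ 3.3.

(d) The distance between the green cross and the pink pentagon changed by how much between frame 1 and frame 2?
-1.2

Distance in frame 1: 6.8. Distance in frame 2: 5.6.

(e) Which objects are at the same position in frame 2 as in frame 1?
none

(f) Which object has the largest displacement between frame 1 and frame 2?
the pink cross

(moved 3.8; next 3.3)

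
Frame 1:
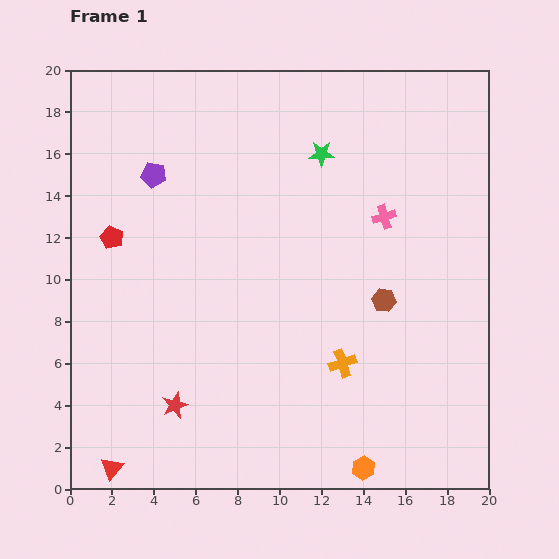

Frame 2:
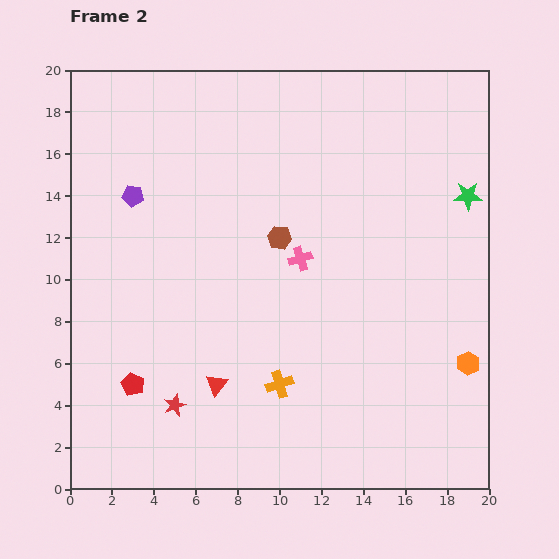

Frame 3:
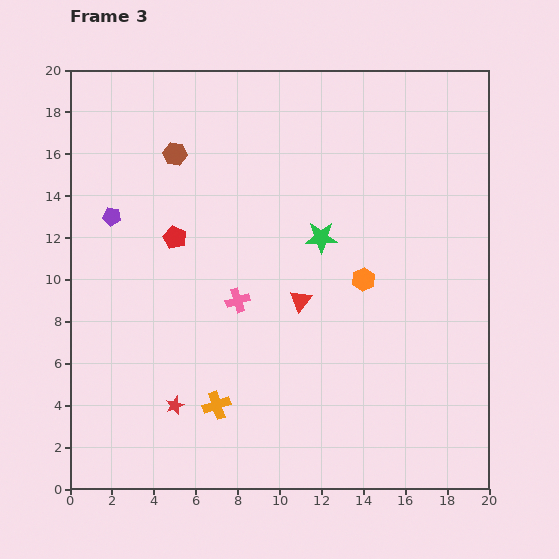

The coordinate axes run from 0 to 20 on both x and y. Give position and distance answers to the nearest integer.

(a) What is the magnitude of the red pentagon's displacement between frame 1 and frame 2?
7

The red pentagon moved from (2, 12) to (3, 5), a distance of √(1² + 7²) ≈ 7.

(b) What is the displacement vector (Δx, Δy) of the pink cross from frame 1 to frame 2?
(-4, -2)

The pink cross was at (15, 13) in frame 1 and (11, 11) in frame 2.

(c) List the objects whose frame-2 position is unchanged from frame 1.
the red star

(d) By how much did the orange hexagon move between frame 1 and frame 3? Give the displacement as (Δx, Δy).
(0, 9)

The orange hexagon was at (14, 1) in frame 1 and (14, 10) in frame 3.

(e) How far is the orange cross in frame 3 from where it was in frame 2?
3

The orange cross moved from (10, 5) to (7, 4), a distance of √(3² + 1²) ≈ 3.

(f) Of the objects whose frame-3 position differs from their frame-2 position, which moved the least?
the purple pentagon

(moved 1)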